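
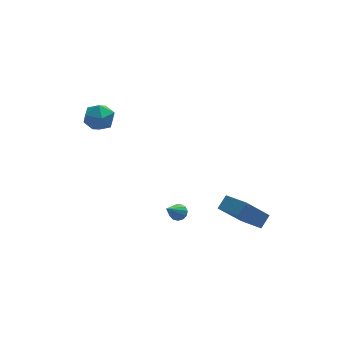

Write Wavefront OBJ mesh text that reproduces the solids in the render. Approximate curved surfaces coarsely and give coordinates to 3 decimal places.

v 2.008 -4.137 -2.152
v 2.527 -3.688 -1.585
v 1.265 -2.874 -2.473
v 1.784 -2.425 -1.906
v 3.296 -3.755 -3.634
v 3.815 -3.306 -3.067
v 2.553 -2.492 -3.955
v 3.072 -2.043 -3.388
v -3.401 2.835 1.869
v -3.107 2.397 1.096
v -4.593 1.903 1.944
v -4.299 1.465 1.171
v -3.816 1.382 1.968
v -3.08 1.958 1.922
v -4.62 2.342 1.118
v -3.884 2.918 1.072
v -3.86 2.093 0.632
v -3.363 1.499 1.157
v -4.337 2.801 1.883
v -3.84 2.207 2.408
v -0.675 -2.59 -2.716
v -0.476 -2.308 -2.354
v -1.445 -3.45 -1.624
v -0.718 -2.184 -2.427
v -0.946 -2.189 -2.592
v -1.089 -2.321 -2.796
v -1.099 -2.538 -2.975
v -0.976 -2.772 -3.072
v -0.756 -2.948 -3.056
v -0.511 -3.01 -2.932
v -0.318 -2.939 -2.74
v -0.238 -2.757 -2.54
v -0.297 -2.522 -2.396
f 2 4 1
f 5 2 1
f 1 4 3
f 3 5 1
f 2 8 4
f 6 2 5
f 6 8 2
f 4 8 3
f 7 5 3
f 3 8 7
f 7 6 5
f 8 6 7
f 9 20 14
f 9 14 10
f 9 10 16
f 9 16 19
f 9 19 20
f 10 14 18
f 14 20 13
f 20 19 11
f 19 16 15
f 16 10 17
f 12 18 13
f 12 13 11
f 12 11 15
f 12 15 17
f 12 17 18
f 13 18 14
f 11 13 20
f 15 11 19
f 17 15 16
f 18 17 10
f 22 21 24
f 22 24 23
f 24 21 25
f 24 25 23
f 25 21 26
f 25 26 23
f 26 21 27
f 26 27 23
f 27 21 28
f 27 28 23
f 28 21 29
f 28 29 23
f 29 21 30
f 29 30 23
f 30 21 31
f 30 31 23
f 31 21 32
f 31 32 23
f 32 21 33
f 32 33 23
f 33 21 22
f 33 22 23



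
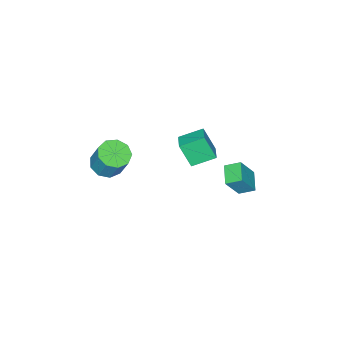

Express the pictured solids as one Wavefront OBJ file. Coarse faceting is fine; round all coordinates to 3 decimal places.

v 3.736 -3.668 3.038
v 4.314 -2.956 2.615
v 4.522 -2.16 4.239
v 3.944 -2.872 4.662
v 3.652 -2.76 2.604
v 3.859 -1.964 4.228
v 3.029 -2.989 2.796
v 3.236 -2.193 4.42
v 2.737 -3.536 3.101
v 2.945 -2.74 4.725
v 2.912 -4.144 3.377
v 3.12 -3.349 5.001
v 3.474 -4.53 3.494
v 3.681 -3.734 5.118
v 4.157 -4.512 3.398
v 4.365 -3.717 5.022
v 4.644 -4.099 3.134
v 4.852 -3.304 4.757
v 4.706 -3.485 2.824
v 4.914 -2.689 4.448
v -0.612 -1.009 1.826
v -0.456 -1.784 3.387
v -1.661 0.004 2.433
v -1.505 -0.77 3.995
v 0.265 -0.27 2.105
v 0.421 -1.044 3.667
v -0.784 0.744 2.713
v -0.628 -0.031 4.274
v -3.313 0.576 -3.054
v -4.326 -0.267 -2.612
v -3.814 1.423 -2.585
v -4.827 0.58 -2.144
v -2.353 0.26 -1.456
v -3.366 -0.583 -1.015
v -2.854 1.107 -0.988
v -3.867 0.264 -0.546
f 2 1 5
f 2 5 3
f 3 5 6
f 3 6 4
f 5 1 7
f 5 7 6
f 6 7 8
f 6 8 4
f 7 1 9
f 7 9 8
f 8 9 10
f 8 10 4
f 9 1 11
f 9 11 10
f 10 11 12
f 10 12 4
f 11 1 13
f 11 13 12
f 12 13 14
f 12 14 4
f 13 1 15
f 13 15 14
f 14 15 16
f 14 16 4
f 15 1 17
f 15 17 16
f 16 17 18
f 16 18 4
f 17 1 19
f 17 19 18
f 18 19 20
f 18 20 4
f 19 1 2
f 19 2 20
f 20 2 3
f 20 3 4
f 22 24 21
f 25 22 21
f 21 24 23
f 23 25 21
f 22 28 24
f 26 22 25
f 26 28 22
f 24 28 23
f 27 25 23
f 23 28 27
f 27 26 25
f 28 26 27
f 30 32 29
f 33 30 29
f 29 32 31
f 31 33 29
f 30 36 32
f 34 30 33
f 34 36 30
f 32 36 31
f 35 33 31
f 31 36 35
f 35 34 33
f 36 34 35



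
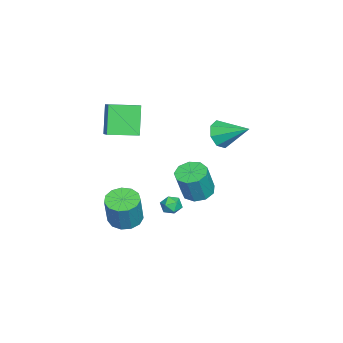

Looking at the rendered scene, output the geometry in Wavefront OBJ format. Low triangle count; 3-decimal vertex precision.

v 0.31 -2.913 -4.1
v 1.088 -3.466 -4.365
v 1.747 -3.459 -2.445
v 0.97 -2.907 -2.18
v 1.247 -2.934 -4.421
v 1.906 -2.928 -2.501
v 1.108 -2.396 -4.376
v 1.767 -2.389 -2.456
v 0.716 -2.022 -4.242
v 1.376 -2.015 -2.322
v 0.196 -1.931 -4.064
v 0.855 -1.924 -2.144
v -0.289 -2.152 -3.897
v 0.371 -2.145 -1.977
v -0.583 -2.614 -3.794
v 0.077 -2.608 -1.874
v -0.593 -3.172 -3.789
v 0.066 -3.165 -1.869
v -0.317 -3.648 -3.882
v 0.342 -3.641 -1.962
v 0.159 -3.89 -4.045
v 0.818 -3.883 -2.125
v 0.682 -3.822 -4.225
v 1.341 -3.816 -2.305
v -0.28 -4.203 2.065
v -1.277 -4.343 3.782
v -0.835 -2.554 1.877
v -1.832 -2.694 3.594
v 0.992 -3.686 2.846
v -0.005 -3.826 4.563
v 0.437 -2.037 2.658
v -0.56 -2.177 4.375
v -3.166 0.428 -3.717
v -2.527 -0.215 -4.034
v -1.895 -0.51 -2.159
v -2.534 0.132 -1.843
v -2.259 0.385 -4.03
v -1.627 0.089 -2.155
v -2.416 1.004 -3.879
v -1.784 0.709 -2.005
v -2.923 1.354 -3.653
v -2.292 1.059 -1.778
v -3.544 1.271 -3.457
v -2.913 0.975 -1.582
v -3.988 0.792 -3.383
v -3.357 0.497 -1.508
v -4.047 0.144 -3.465
v -3.416 -0.152 -1.59
v -3.694 -0.372 -3.665
v -3.062 -0.668 -1.791
v -3.093 -0.514 -3.89
v -2.462 -0.809 -2.015
v 2.851 0.596 -0.312
v 3.485 0.63 -0.223
v 2.995 -0.09 -1.077
v 3.629 -0.056 -0.988
v 3.257 -0.33 -0.543
v 3.168 0.094 -0.07
v 3.312 0.446 -1.23
v 3.223 0.87 -0.757
v 3.77 0.538 -0.79
v 3.736 0.058 -0.366
v 2.744 0.482 -0.934
v 2.71 0.002 -0.51
v 0.724 2.38 3.504
v 1.127 2.694 2.727
v 1.216 3.96 4.396
v 0.442 2.882 2.772
v -0.078 2.776 3.246
v -0.129 2.438 3.871
v 0.32 2.067 4.281
v 1.005 1.879 4.235
v 1.525 1.985 3.761
v 1.576 2.322 3.136
f 2 1 5
f 2 5 3
f 3 5 6
f 3 6 4
f 5 1 7
f 5 7 6
f 6 7 8
f 6 8 4
f 7 1 9
f 7 9 8
f 8 9 10
f 8 10 4
f 9 1 11
f 9 11 10
f 10 11 12
f 10 12 4
f 11 1 13
f 11 13 12
f 12 13 14
f 12 14 4
f 13 1 15
f 13 15 14
f 14 15 16
f 14 16 4
f 15 1 17
f 15 17 16
f 16 17 18
f 16 18 4
f 17 1 19
f 17 19 18
f 18 19 20
f 18 20 4
f 19 1 21
f 19 21 20
f 20 21 22
f 20 22 4
f 21 1 23
f 21 23 22
f 22 23 24
f 22 24 4
f 23 1 2
f 23 2 24
f 24 2 3
f 24 3 4
f 26 28 25
f 29 26 25
f 25 28 27
f 27 29 25
f 26 32 28
f 30 26 29
f 30 32 26
f 28 32 27
f 31 29 27
f 27 32 31
f 31 30 29
f 32 30 31
f 34 33 37
f 34 37 35
f 35 37 38
f 35 38 36
f 37 33 39
f 37 39 38
f 38 39 40
f 38 40 36
f 39 33 41
f 39 41 40
f 40 41 42
f 40 42 36
f 41 33 43
f 41 43 42
f 42 43 44
f 42 44 36
f 43 33 45
f 43 45 44
f 44 45 46
f 44 46 36
f 45 33 47
f 45 47 46
f 46 47 48
f 46 48 36
f 47 33 49
f 47 49 48
f 48 49 50
f 48 50 36
f 49 33 51
f 49 51 50
f 50 51 52
f 50 52 36
f 51 33 34
f 51 34 52
f 52 34 35
f 52 35 36
f 53 64 58
f 53 58 54
f 53 54 60
f 53 60 63
f 53 63 64
f 54 58 62
f 58 64 57
f 64 63 55
f 63 60 59
f 60 54 61
f 56 62 57
f 56 57 55
f 56 55 59
f 56 59 61
f 56 61 62
f 57 62 58
f 55 57 64
f 59 55 63
f 61 59 60
f 62 61 54
f 66 65 68
f 66 68 67
f 68 65 69
f 68 69 67
f 69 65 70
f 69 70 67
f 70 65 71
f 70 71 67
f 71 65 72
f 71 72 67
f 72 65 73
f 72 73 67
f 73 65 74
f 73 74 67
f 74 65 66
f 74 66 67



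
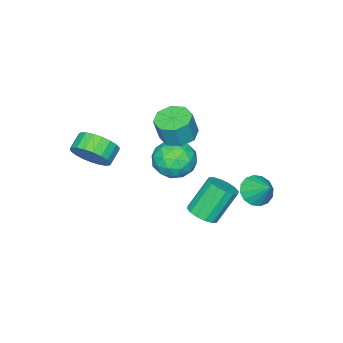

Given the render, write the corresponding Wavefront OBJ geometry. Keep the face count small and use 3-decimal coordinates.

v -1.881 -1.324 -1.455
v -1.409 -1.782 -0.416
v -3.711 -1.458 -0.684
v -3.239 -1.916 0.355
v -3.038 -0.74 0.055
v -1.907 -0.658 -0.422
v -3.213 -2.582 -0.678
v -2.082 -2.5 -1.155
v -2.232 -2.56 0.065
v -2.125 -1.421 0.518
v -2.995 -1.819 -1.618
v -2.888 -0.68 -1.165
v -1.484 -1.542 -1.003
v -3.636 -1.698 -0.097
v -3.518 -1.007 -0.274
v -3.24 -1.277 0.338
v -1.777 -0.88 -1.007
v -1.5 -1.15 -0.396
v -2.457 -0.537 -0.119
v -3.62 -2.09 -0.704
v -3.343 -2.36 -0.093
v -1.88 -1.963 -1.438
v -1.602 -2.233 -0.826
v -2.663 -2.703 -0.981
v -1.691 -2.268 -0.11
v -2.767 -2.346 0.344
v -2.751 -2.738 -0.264
v -2.086 -2.69 -0.544
v -1.628 -1.599 0.156
v -2.703 -1.677 0.61
v -2.585 -0.986 0.433
v -1.92 -0.937 0.153
v -2.112 -2.056 0.439
v -2.417 -1.563 -1.71
v -3.492 -1.641 -1.256
v -3.2 -2.303 -1.253
v -2.535 -2.254 -1.533
v -2.353 -0.894 -1.444
v -3.429 -0.972 -0.99
v -3.034 -0.55 -0.556
v -2.369 -0.502 -0.836
v -3.008 -1.184 -1.539
v -0.145 2.063 -1.327
v 0.529 1.861 -0.85
v -0.541 2.295 0.844
v -1.215 2.497 0.367
v 0.572 2.291 -0.933
v -0.497 2.725 0.762
v 0.424 2.66 -1.121
v -0.646 3.094 0.573
v 0.123 2.869 -1.364
v -0.947 3.303 0.33
v -0.25 2.862 -1.598
v -1.32 3.296 0.096
v -0.595 2.641 -1.759
v -1.665 3.075 -0.065
v -0.819 2.265 -1.804
v -1.889 2.699 -0.11
v -0.863 1.835 -1.722
v -1.932 2.269 -0.027
v -0.714 1.466 -1.533
v -1.784 1.9 0.161
v -0.413 1.257 -1.29
v -1.483 1.691 0.404
v -0.04 1.264 -1.056
v -1.11 1.698 0.638
v 0.305 1.485 -0.895
v -0.765 1.919 0.799
v -1.424 -0.402 2.635
v -0.494 -0.406 2.361
v -0.085 -0.461 3.751
v -1.016 -0.458 4.025
v -0.756 0.28 2.466
v -0.348 0.225 3.856
v -1.41 0.567 2.669
v -1.002 0.512 4.059
v -2.072 0.286 2.853
v -1.664 0.23 4.243
v -2.355 -0.399 2.909
v -1.946 -0.454 4.299
v -2.092 -1.085 2.804
v -1.684 -1.14 4.194
v -1.438 -1.372 2.601
v -1.03 -1.427 3.991
v -0.776 -1.09 2.417
v -0.368 -1.146 3.807
v -3.426 2.872 -1.234
v -2.52 2.776 -1.419
v -3.114 3.928 -0.246
v -2.675 3.111 -1.728
v -3.032 3.382 -1.904
v -3.494 3.516 -1.901
v -3.939 3.478 -1.72
v -4.245 3.277 -1.408
v -4.333 2.967 -1.049
v -4.177 2.632 -0.741
v -3.821 2.362 -0.564
v -3.358 2.227 -0.567
v -2.914 2.266 -0.749
v -2.607 2.467 -1.061
v 3.142 -2.08 2.913
v 3.659 -2.768 3.549
v 2.816 -2.928 4.062
v 2.298 -2.24 3.427
v 3.716 -2.383 3.764
v 2.873 -2.543 4.277
v 3.675 -1.945 3.831
v 2.831 -2.105 4.344
v 3.541 -1.53 3.74
v 2.697 -1.69 4.253
v 3.338 -1.211 3.506
v 2.494 -1.371 4.019
v 3.101 -1.042 3.17
v 2.257 -1.202 3.683
v 2.871 -1.052 2.789
v 2.028 -1.212 3.302
v 2.688 -1.24 2.43
v 1.845 -1.4 2.943
v 2.583 -1.574 2.154
v 1.74 -1.734 2.667
v 2.575 -1.994 2.01
v 1.732 -2.155 2.523
v 2.665 -2.43 2.022
v 1.822 -2.59 2.535
v 2.838 -2.805 2.188
v 1.994 -2.965 2.701
v 3.062 -3.055 2.479
v 2.219 -3.215 2.993
v 3.301 -3.136 2.846
v 2.458 -3.296 3.359
v 3.512 -3.034 3.224
v 2.669 -3.194 3.738
f 1 38 17
f 38 12 41
f 17 41 6
f 38 41 17
f 1 17 13
f 17 6 18
f 13 18 2
f 17 18 13
f 1 13 22
f 13 2 23
f 22 23 8
f 13 23 22
f 1 22 34
f 22 8 37
f 34 37 11
f 22 37 34
f 1 34 38
f 34 11 42
f 38 42 12
f 34 42 38
f 2 18 29
f 18 6 32
f 29 32 10
f 18 32 29
f 6 41 19
f 41 12 40
f 19 40 5
f 41 40 19
f 12 42 39
f 42 11 35
f 39 35 3
f 42 35 39
f 11 37 36
f 37 8 24
f 36 24 7
f 37 24 36
f 8 23 28
f 23 2 25
f 28 25 9
f 23 25 28
f 4 30 16
f 30 10 31
f 16 31 5
f 30 31 16
f 4 16 14
f 16 5 15
f 14 15 3
f 16 15 14
f 4 14 21
f 14 3 20
f 21 20 7
f 14 20 21
f 4 21 26
f 21 7 27
f 26 27 9
f 21 27 26
f 4 26 30
f 26 9 33
f 30 33 10
f 26 33 30
f 5 31 19
f 31 10 32
f 19 32 6
f 31 32 19
f 3 15 39
f 15 5 40
f 39 40 12
f 15 40 39
f 7 20 36
f 20 3 35
f 36 35 11
f 20 35 36
f 9 27 28
f 27 7 24
f 28 24 8
f 27 24 28
f 10 33 29
f 33 9 25
f 29 25 2
f 33 25 29
f 44 43 47
f 44 47 45
f 45 47 48
f 45 48 46
f 47 43 49
f 47 49 48
f 48 49 50
f 48 50 46
f 49 43 51
f 49 51 50
f 50 51 52
f 50 52 46
f 51 43 53
f 51 53 52
f 52 53 54
f 52 54 46
f 53 43 55
f 53 55 54
f 54 55 56
f 54 56 46
f 55 43 57
f 55 57 56
f 56 57 58
f 56 58 46
f 57 43 59
f 57 59 58
f 58 59 60
f 58 60 46
f 59 43 61
f 59 61 60
f 60 61 62
f 60 62 46
f 61 43 63
f 61 63 62
f 62 63 64
f 62 64 46
f 63 43 65
f 63 65 64
f 64 65 66
f 64 66 46
f 65 43 67
f 65 67 66
f 66 67 68
f 66 68 46
f 67 43 44
f 67 44 68
f 68 44 45
f 68 45 46
f 70 69 73
f 70 73 71
f 71 73 74
f 71 74 72
f 73 69 75
f 73 75 74
f 74 75 76
f 74 76 72
f 75 69 77
f 75 77 76
f 76 77 78
f 76 78 72
f 77 69 79
f 77 79 78
f 78 79 80
f 78 80 72
f 79 69 81
f 79 81 80
f 80 81 82
f 80 82 72
f 81 69 83
f 81 83 82
f 82 83 84
f 82 84 72
f 83 69 85
f 83 85 84
f 84 85 86
f 84 86 72
f 85 69 70
f 85 70 86
f 86 70 71
f 86 71 72
f 88 87 90
f 88 90 89
f 90 87 91
f 90 91 89
f 91 87 92
f 91 92 89
f 92 87 93
f 92 93 89
f 93 87 94
f 93 94 89
f 94 87 95
f 94 95 89
f 95 87 96
f 95 96 89
f 96 87 97
f 96 97 89
f 97 87 98
f 97 98 89
f 98 87 99
f 98 99 89
f 99 87 100
f 99 100 89
f 100 87 88
f 100 88 89
f 102 101 105
f 102 105 103
f 103 105 106
f 103 106 104
f 105 101 107
f 105 107 106
f 106 107 108
f 106 108 104
f 107 101 109
f 107 109 108
f 108 109 110
f 108 110 104
f 109 101 111
f 109 111 110
f 110 111 112
f 110 112 104
f 111 101 113
f 111 113 112
f 112 113 114
f 112 114 104
f 113 101 115
f 113 115 114
f 114 115 116
f 114 116 104
f 115 101 117
f 115 117 116
f 116 117 118
f 116 118 104
f 117 101 119
f 117 119 118
f 118 119 120
f 118 120 104
f 119 101 121
f 119 121 120
f 120 121 122
f 120 122 104
f 121 101 123
f 121 123 122
f 122 123 124
f 122 124 104
f 123 101 125
f 123 125 124
f 124 125 126
f 124 126 104
f 125 101 127
f 125 127 126
f 126 127 128
f 126 128 104
f 127 101 129
f 127 129 128
f 128 129 130
f 128 130 104
f 129 101 131
f 129 131 130
f 130 131 132
f 130 132 104
f 131 101 102
f 131 102 132
f 132 102 103
f 132 103 104



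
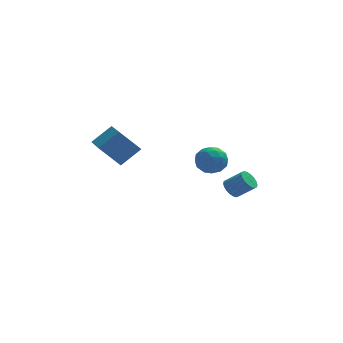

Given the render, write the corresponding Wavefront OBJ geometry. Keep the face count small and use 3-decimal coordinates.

v 1.515 -3.121 2.205
v 2.011 -3.711 2.657
v 0.509 -3.169 3.243
v 1.005 -3.759 3.695
v 1.28 -2.913 3.616
v 1.901 -2.883 2.975
v 0.619 -3.997 2.925
v 1.24 -3.967 2.284
v 1.456 -4.253 3.102
v 1.865 -3.583 3.53
v 0.655 -3.297 2.37
v 1.064 -2.627 2.798
v 1.851 -3.412 2.34
v 0.669 -3.468 3.56
v 0.83 -2.971 3.514
v 1.121 -3.318 3.78
v 1.787 -2.925 2.527
v 2.078 -3.272 2.793
v 1.649 -2.803 3.356
v 0.442 -3.608 3.107
v 0.733 -3.955 3.373
v 1.399 -3.562 2.12
v 1.69 -3.909 2.386
v 0.871 -4.077 2.544
v 1.817 -4.077 2.868
v 1.225 -4.106 3.478
v 0.998 -4.245 3.025
v 1.364 -4.228 2.648
v 2.057 -3.683 3.119
v 1.465 -3.712 3.729
v 1.627 -3.214 3.683
v 1.993 -3.196 3.306
v 1.731 -4.002 3.38
v 1.055 -3.168 2.171
v 0.463 -3.197 2.781
v 0.527 -3.684 2.594
v 0.893 -3.666 2.217
v 1.295 -2.774 2.422
v 0.703 -2.803 3.032
v 1.156 -2.652 3.252
v 1.522 -2.635 2.875
v 0.789 -2.878 2.52
v 2.619 0.748 -1.209
v 2.86 0.332 -1.631
v 3.782 0.057 -0.834
v 3.541 0.472 -0.411
v 2.992 0.575 -1.699
v 3.914 0.3 -0.902
v 3.049 0.852 -1.671
v 3.972 0.577 -0.873
v 3.022 1.109 -1.55
v 3.944 0.834 -0.753
v 2.914 1.294 -1.362
v 3.837 1.019 -0.565
v 2.748 1.371 -1.144
v 3.671 1.096 -0.346
v 2.557 1.324 -0.938
v 3.479 1.049 -0.141
v 2.378 1.163 -0.786
v 3.3 0.888 0.011
v 2.246 0.92 -0.718
v 3.168 0.645 0.079
v 2.188 0.643 -0.747
v 3.111 0.368 0.051
v 2.216 0.386 -0.867
v 3.138 0.111 -0.07
v 2.323 0.201 -1.055
v 3.246 -0.074 -0.258
v 2.489 0.124 -1.274
v 3.412 -0.151 -0.476
v 2.681 0.171 -1.479
v 3.603 -0.104 -0.682
v -4.269 0.963 1.857
v -3.193 1.378 2.816
v -4.625 3.044 1.355
v -3.549 3.459 2.315
v -3.131 0.861 0.625
v -2.055 1.276 1.585
v -3.487 2.942 0.124
v -2.411 3.357 1.083
f 1 38 17
f 38 12 41
f 17 41 6
f 38 41 17
f 1 17 13
f 17 6 18
f 13 18 2
f 17 18 13
f 1 13 22
f 13 2 23
f 22 23 8
f 13 23 22
f 1 22 34
f 22 8 37
f 34 37 11
f 22 37 34
f 1 34 38
f 34 11 42
f 38 42 12
f 34 42 38
f 2 18 29
f 18 6 32
f 29 32 10
f 18 32 29
f 6 41 19
f 41 12 40
f 19 40 5
f 41 40 19
f 12 42 39
f 42 11 35
f 39 35 3
f 42 35 39
f 11 37 36
f 37 8 24
f 36 24 7
f 37 24 36
f 8 23 28
f 23 2 25
f 28 25 9
f 23 25 28
f 4 30 16
f 30 10 31
f 16 31 5
f 30 31 16
f 4 16 14
f 16 5 15
f 14 15 3
f 16 15 14
f 4 14 21
f 14 3 20
f 21 20 7
f 14 20 21
f 4 21 26
f 21 7 27
f 26 27 9
f 21 27 26
f 4 26 30
f 26 9 33
f 30 33 10
f 26 33 30
f 5 31 19
f 31 10 32
f 19 32 6
f 31 32 19
f 3 15 39
f 15 5 40
f 39 40 12
f 15 40 39
f 7 20 36
f 20 3 35
f 36 35 11
f 20 35 36
f 9 27 28
f 27 7 24
f 28 24 8
f 27 24 28
f 10 33 29
f 33 9 25
f 29 25 2
f 33 25 29
f 44 43 47
f 44 47 45
f 45 47 48
f 45 48 46
f 47 43 49
f 47 49 48
f 48 49 50
f 48 50 46
f 49 43 51
f 49 51 50
f 50 51 52
f 50 52 46
f 51 43 53
f 51 53 52
f 52 53 54
f 52 54 46
f 53 43 55
f 53 55 54
f 54 55 56
f 54 56 46
f 55 43 57
f 55 57 56
f 56 57 58
f 56 58 46
f 57 43 59
f 57 59 58
f 58 59 60
f 58 60 46
f 59 43 61
f 59 61 60
f 60 61 62
f 60 62 46
f 61 43 63
f 61 63 62
f 62 63 64
f 62 64 46
f 63 43 65
f 63 65 64
f 64 65 66
f 64 66 46
f 65 43 67
f 65 67 66
f 66 67 68
f 66 68 46
f 67 43 69
f 67 69 68
f 68 69 70
f 68 70 46
f 69 43 71
f 69 71 70
f 70 71 72
f 70 72 46
f 71 43 44
f 71 44 72
f 72 44 45
f 72 45 46
f 74 76 73
f 77 74 73
f 73 76 75
f 75 77 73
f 74 80 76
f 78 74 77
f 78 80 74
f 76 80 75
f 79 77 75
f 75 80 79
f 79 78 77
f 80 78 79



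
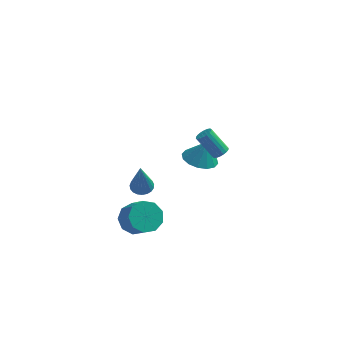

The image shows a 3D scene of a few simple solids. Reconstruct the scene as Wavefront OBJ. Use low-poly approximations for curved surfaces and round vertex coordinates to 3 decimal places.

v -2.207 -2.177 2.406
v -1.87 -2.688 2.257
v -2.193 -2.763 4.434
v -1.682 -2.512 2.306
v -1.586 -2.278 2.373
v -1.596 -2.027 2.446
v -1.712 -1.801 2.512
v -1.914 -1.641 2.559
v -2.166 -1.573 2.581
v -2.425 -1.61 2.572
v -2.647 -1.745 2.534
v -2.792 -1.955 2.475
v -2.836 -2.203 2.403
v -2.771 -2.447 2.332
v -2.609 -2.644 2.274
v -2.377 -2.76 2.239
v -2.115 -2.776 2.233
v 0.241 3.775 -0.575
v 1.094 3.198 -0.72
v 0.599 3.965 0.775
v 1.246 3.702 -0.832
v 1.129 4.226 -0.874
v 0.774 4.629 -0.837
v 0.276 4.803 -0.729
v -0.231 4.702 -0.58
v -0.612 4.352 -0.43
v -0.764 3.848 -0.319
v -0.647 3.324 -0.276
v -0.292 2.921 -0.313
v 0.205 2.747 -0.421
v 0.713 2.848 -0.57
v 1.6 0.768 2.832
v 1.987 0.964 3.079
v 1.048 1.289 4.295
v 0.66 1.092 4.048
v 1.905 1.139 2.969
v 0.966 1.464 4.185
v 1.762 1.241 2.832
v 0.823 1.565 4.047
v 1.587 1.248 2.695
v 0.648 1.573 3.91
v 1.415 1.161 2.585
v 0.476 1.485 3.8
v 1.279 0.996 2.524
v 0.34 1.32 3.739
v 1.206 0.785 2.524
v 0.267 1.11 3.739
v 1.212 0.571 2.585
v 0.273 0.896 3.801
v 1.294 0.396 2.695
v 0.355 0.721 3.911
v 1.437 0.295 2.833
v 0.498 0.619 4.048
v 1.612 0.287 2.97
v 0.673 0.612 4.185
v 1.784 0.375 3.08
v 0.845 0.699 4.295
v 1.92 0.54 3.141
v 0.981 0.864 4.356
v 1.993 0.75 3.141
v 1.054 1.075 4.356
v -2.552 -2.334 -0.269
v -2.025 -2.785 -0.947
v -1.342 -3.697 0.191
v -1.868 -3.246 0.869
v -1.696 -2.255 -0.719
v -1.013 -3.167 0.418
v -1.768 -1.762 -0.281
v -1.085 -2.674 0.856
v -2.206 -1.537 0.163
v -1.523 -2.449 1.301
v -2.806 -1.684 0.405
v -2.123 -2.596 1.543
v -3.287 -2.136 0.332
v -2.604 -3.048 1.469
v -3.424 -2.68 -0.022
v -2.741 -3.592 1.115
v -3.152 -3.062 -0.492
v -2.469 -3.974 0.646
v -2.6 -3.104 -0.857
v -1.917 -4.016 0.281
f 2 1 4
f 2 4 3
f 4 1 5
f 4 5 3
f 5 1 6
f 5 6 3
f 6 1 7
f 6 7 3
f 7 1 8
f 7 8 3
f 8 1 9
f 8 9 3
f 9 1 10
f 9 10 3
f 10 1 11
f 10 11 3
f 11 1 12
f 11 12 3
f 12 1 13
f 12 13 3
f 13 1 14
f 13 14 3
f 14 1 15
f 14 15 3
f 15 1 16
f 15 16 3
f 16 1 17
f 16 17 3
f 17 1 2
f 17 2 3
f 19 18 21
f 19 21 20
f 21 18 22
f 21 22 20
f 22 18 23
f 22 23 20
f 23 18 24
f 23 24 20
f 24 18 25
f 24 25 20
f 25 18 26
f 25 26 20
f 26 18 27
f 26 27 20
f 27 18 28
f 27 28 20
f 28 18 29
f 28 29 20
f 29 18 30
f 29 30 20
f 30 18 31
f 30 31 20
f 31 18 19
f 31 19 20
f 33 32 36
f 33 36 34
f 34 36 37
f 34 37 35
f 36 32 38
f 36 38 37
f 37 38 39
f 37 39 35
f 38 32 40
f 38 40 39
f 39 40 41
f 39 41 35
f 40 32 42
f 40 42 41
f 41 42 43
f 41 43 35
f 42 32 44
f 42 44 43
f 43 44 45
f 43 45 35
f 44 32 46
f 44 46 45
f 45 46 47
f 45 47 35
f 46 32 48
f 46 48 47
f 47 48 49
f 47 49 35
f 48 32 50
f 48 50 49
f 49 50 51
f 49 51 35
f 50 32 52
f 50 52 51
f 51 52 53
f 51 53 35
f 52 32 54
f 52 54 53
f 53 54 55
f 53 55 35
f 54 32 56
f 54 56 55
f 55 56 57
f 55 57 35
f 56 32 58
f 56 58 57
f 57 58 59
f 57 59 35
f 58 32 60
f 58 60 59
f 59 60 61
f 59 61 35
f 60 32 33
f 60 33 61
f 61 33 34
f 61 34 35
f 63 62 66
f 63 66 64
f 64 66 67
f 64 67 65
f 66 62 68
f 66 68 67
f 67 68 69
f 67 69 65
f 68 62 70
f 68 70 69
f 69 70 71
f 69 71 65
f 70 62 72
f 70 72 71
f 71 72 73
f 71 73 65
f 72 62 74
f 72 74 73
f 73 74 75
f 73 75 65
f 74 62 76
f 74 76 75
f 75 76 77
f 75 77 65
f 76 62 78
f 76 78 77
f 77 78 79
f 77 79 65
f 78 62 80
f 78 80 79
f 79 80 81
f 79 81 65
f 80 62 63
f 80 63 81
f 81 63 64
f 81 64 65



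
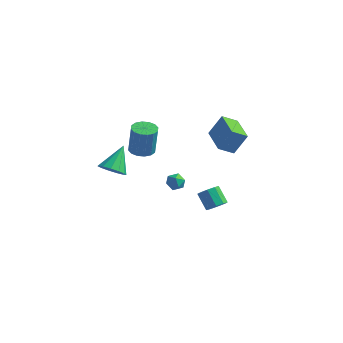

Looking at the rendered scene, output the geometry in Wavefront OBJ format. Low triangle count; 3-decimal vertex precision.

v -2.639 0.117 -0.516
v -1.965 0.661 -0.596
v -1.808 0.768 1.435
v -2.481 0.223 1.516
v -2.329 0.927 -0.582
v -2.171 1.033 1.449
v -2.775 0.975 -0.55
v -2.618 1.082 1.481
v -3.185 0.794 -0.509
v -3.028 0.9 1.522
v -3.449 0.431 -0.469
v -3.291 0.537 1.562
v -3.495 -0.016 -0.442
v -3.338 0.09 1.589
v -3.312 -0.428 -0.435
v -3.155 -0.321 1.596
v -2.949 -0.693 -0.449
v -2.791 -0.587 1.582
v -2.502 -0.742 -0.481
v -2.345 -0.635 1.55
v -2.092 -0.56 -0.522
v -1.935 -0.454 1.509
v -1.829 -0.197 -0.562
v -1.671 -0.091 1.469
v -1.782 0.25 -0.589
v -1.625 0.356 1.442
v 2.381 3.03 -1.102
v 1.605 2.325 -0.457
v 0.932 4.605 -1.122
v 0.157 3.9 -0.477
v 3.023 3.64 0.337
v 2.248 2.935 0.982
v 1.575 5.215 0.317
v 0.799 4.51 0.962
v 2.599 0.185 -4.162
v 3.159 0.521 -3.814
v 2.3 1.012 -2.91
v 1.741 0.675 -3.258
v 2.964 0.829 -4.166
v 2.105 1.319 -3.261
v 2.598 0.835 -4.516
v 1.74 1.325 -3.612
v 2.233 0.536 -4.701
v 1.375 1.027 -3.796
v 2.04 0.074 -4.633
v 1.181 0.564 -3.729
v 2.108 -0.337 -4.346
v 1.249 0.153 -3.441
v 2.406 -0.504 -3.972
v 1.547 -0.013 -3.068
v 2.795 -0.348 -3.687
v 1.936 0.142 -2.783
v 3.092 0.057 -3.625
v 2.233 0.547 -2.721
v -2.16 -4.621 0.924
v -1.31 -4.364 0.616
v -2.12 -3.179 2.236
v -1.662 -4.092 0.328
v -2.171 -3.988 0.229
v -2.678 -4.085 0.351
v -3.02 -4.352 0.655
v -3.089 -4.704 1.044
v -2.863 -5.03 1.395
v -2.414 -5.226 1.597
v -1.885 -5.23 1.585
v -1.443 -5.041 1.363
v -1.229 -4.718 1.002
v 0.593 -2.594 -0.052
v 1.078 -2.14 0.055
v 1.082 -2.9 -0.975
v 1.567 -2.446 -0.868
v 1.518 -2.986 -0.47
v 1.216 -2.797 0.101
v 0.944 -2.243 -1.021
v 0.642 -2.054 -0.45
v 1.295 -1.923 -0.543
v 1.65 -2.383 -0.203
v 0.51 -2.657 -0.717
v 0.865 -3.117 -0.377
f 2 1 5
f 2 5 3
f 3 5 6
f 3 6 4
f 5 1 7
f 5 7 6
f 6 7 8
f 6 8 4
f 7 1 9
f 7 9 8
f 8 9 10
f 8 10 4
f 9 1 11
f 9 11 10
f 10 11 12
f 10 12 4
f 11 1 13
f 11 13 12
f 12 13 14
f 12 14 4
f 13 1 15
f 13 15 14
f 14 15 16
f 14 16 4
f 15 1 17
f 15 17 16
f 16 17 18
f 16 18 4
f 17 1 19
f 17 19 18
f 18 19 20
f 18 20 4
f 19 1 21
f 19 21 20
f 20 21 22
f 20 22 4
f 21 1 23
f 21 23 22
f 22 23 24
f 22 24 4
f 23 1 25
f 23 25 24
f 24 25 26
f 24 26 4
f 25 1 2
f 25 2 26
f 26 2 3
f 26 3 4
f 28 30 27
f 31 28 27
f 27 30 29
f 29 31 27
f 28 34 30
f 32 28 31
f 32 34 28
f 30 34 29
f 33 31 29
f 29 34 33
f 33 32 31
f 34 32 33
f 36 35 39
f 36 39 37
f 37 39 40
f 37 40 38
f 39 35 41
f 39 41 40
f 40 41 42
f 40 42 38
f 41 35 43
f 41 43 42
f 42 43 44
f 42 44 38
f 43 35 45
f 43 45 44
f 44 45 46
f 44 46 38
f 45 35 47
f 45 47 46
f 46 47 48
f 46 48 38
f 47 35 49
f 47 49 48
f 48 49 50
f 48 50 38
f 49 35 51
f 49 51 50
f 50 51 52
f 50 52 38
f 51 35 53
f 51 53 52
f 52 53 54
f 52 54 38
f 53 35 36
f 53 36 54
f 54 36 37
f 54 37 38
f 56 55 58
f 56 58 57
f 58 55 59
f 58 59 57
f 59 55 60
f 59 60 57
f 60 55 61
f 60 61 57
f 61 55 62
f 61 62 57
f 62 55 63
f 62 63 57
f 63 55 64
f 63 64 57
f 64 55 65
f 64 65 57
f 65 55 66
f 65 66 57
f 66 55 67
f 66 67 57
f 67 55 56
f 67 56 57
f 68 79 73
f 68 73 69
f 68 69 75
f 68 75 78
f 68 78 79
f 69 73 77
f 73 79 72
f 79 78 70
f 78 75 74
f 75 69 76
f 71 77 72
f 71 72 70
f 71 70 74
f 71 74 76
f 71 76 77
f 72 77 73
f 70 72 79
f 74 70 78
f 76 74 75
f 77 76 69



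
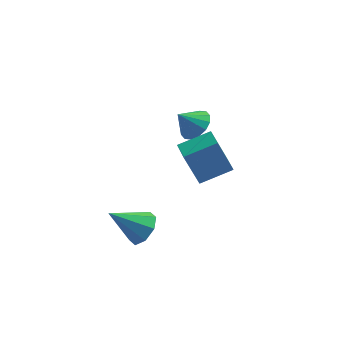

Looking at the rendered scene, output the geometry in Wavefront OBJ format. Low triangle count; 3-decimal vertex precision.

v 3.56 -1.249 2.394
v 2.747 -1.169 4.361
v 3.115 0.025 2.158
v 2.302 0.105 4.125
v 5.178 -0.565 3.035
v 4.365 -0.485 5.002
v 4.733 0.709 2.799
v 3.92 0.789 4.766
v 0.897 -2.839 -0.009
v 1.545 -2.625 0.788
v -0.737 -3.181 1.409
v 1.169 -1.97 0.513
v 0.634 -1.825 -0.068
v 0.252 -2.273 -0.615
v 0.248 -3.053 -0.807
v 0.624 -3.708 -0.532
v 1.16 -3.854 0.049
v 1.541 -3.406 0.596
v 2.889 3.618 2.671
v 3.619 3.816 3.356
v 1.991 3.342 3.709
v 3.38 4.279 3.273
v 3.01 4.566 3.028
v 2.608 4.598 2.688
v 2.281 4.368 2.343
v 2.117 3.937 2.087
v 2.16 3.42 1.987
v 2.398 2.956 2.07
v 2.768 2.67 2.315
v 3.171 2.638 2.655
v 3.498 2.868 2.999
v 3.662 3.299 3.256
f 2 4 1
f 5 2 1
f 1 4 3
f 3 5 1
f 2 8 4
f 6 2 5
f 6 8 2
f 4 8 3
f 7 5 3
f 3 8 7
f 7 6 5
f 8 6 7
f 10 9 12
f 10 12 11
f 12 9 13
f 12 13 11
f 13 9 14
f 13 14 11
f 14 9 15
f 14 15 11
f 15 9 16
f 15 16 11
f 16 9 17
f 16 17 11
f 17 9 18
f 17 18 11
f 18 9 10
f 18 10 11
f 20 19 22
f 20 22 21
f 22 19 23
f 22 23 21
f 23 19 24
f 23 24 21
f 24 19 25
f 24 25 21
f 25 19 26
f 25 26 21
f 26 19 27
f 26 27 21
f 27 19 28
f 27 28 21
f 28 19 29
f 28 29 21
f 29 19 30
f 29 30 21
f 30 19 31
f 30 31 21
f 31 19 32
f 31 32 21
f 32 19 20
f 32 20 21



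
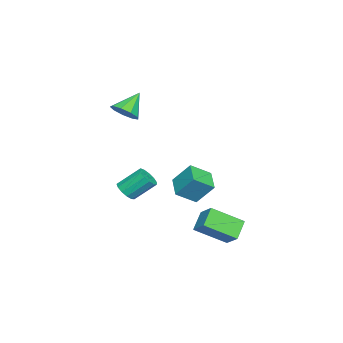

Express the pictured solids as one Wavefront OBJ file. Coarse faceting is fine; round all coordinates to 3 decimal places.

v 3.772 -1.478 -0.298
v 4.47 -1.471 -0.052
v 4.066 -0.295 1.063
v 3.368 -0.302 0.818
v 4.45 -1.188 -0.358
v 4.046 -0.012 0.758
v 4.215 -0.997 -0.644
v 3.811 0.179 0.471
v 3.839 -0.958 -0.821
v 3.435 0.217 0.295
v 3.442 -1.085 -0.831
v 3.038 0.09 0.285
v 3.149 -1.336 -0.672
v 2.746 -0.161 0.443
v 3.055 -1.632 -0.394
v 2.651 -0.457 0.721
v 3.188 -1.879 -0.086
v 2.784 -0.704 1.03
v 3.506 -1.999 0.155
v 3.102 -0.824 1.271
v 3.909 -1.953 0.253
v 3.505 -0.778 1.368
v 4.268 -1.756 0.175
v 3.864 -0.581 1.291
v 2.591 4.016 -4.112
v 3.31 2.28 -2.988
v 1.507 4.135 -3.234
v 2.226 2.399 -2.11
v 3.294 4.801 -3.35
v 4.013 3.065 -2.226
v 2.21 4.92 -2.472
v 2.929 3.184 -1.348
v -2.544 -3.659 3.121
v -1.804 -3.619 3.746
v -3.656 -3.081 4.399
v -1.866 -3.039 3.43
v -2.245 -2.749 2.97
v -2.764 -2.885 2.579
v -3.18 -3.383 2.443
v -3.299 -4.01 2.623
v -3.064 -4.473 3.037
v -2.586 -4.555 3.489
v -2.089 -4.218 3.77
v -5.093 -0.211 -3.675
v -4.303 -1.266 -2.824
v -5.068 0.912 -2.307
v -4.278 -0.144 -1.455
v -3.702 0.404 -4.205
v -2.912 -0.652 -3.353
v -3.677 1.526 -2.836
v -2.887 0.471 -1.985
f 2 1 5
f 2 5 3
f 3 5 6
f 3 6 4
f 5 1 7
f 5 7 6
f 6 7 8
f 6 8 4
f 7 1 9
f 7 9 8
f 8 9 10
f 8 10 4
f 9 1 11
f 9 11 10
f 10 11 12
f 10 12 4
f 11 1 13
f 11 13 12
f 12 13 14
f 12 14 4
f 13 1 15
f 13 15 14
f 14 15 16
f 14 16 4
f 15 1 17
f 15 17 16
f 16 17 18
f 16 18 4
f 17 1 19
f 17 19 18
f 18 19 20
f 18 20 4
f 19 1 21
f 19 21 20
f 20 21 22
f 20 22 4
f 21 1 23
f 21 23 22
f 22 23 24
f 22 24 4
f 23 1 2
f 23 2 24
f 24 2 3
f 24 3 4
f 26 28 25
f 29 26 25
f 25 28 27
f 27 29 25
f 26 32 28
f 30 26 29
f 30 32 26
f 28 32 27
f 31 29 27
f 27 32 31
f 31 30 29
f 32 30 31
f 34 33 36
f 34 36 35
f 36 33 37
f 36 37 35
f 37 33 38
f 37 38 35
f 38 33 39
f 38 39 35
f 39 33 40
f 39 40 35
f 40 33 41
f 40 41 35
f 41 33 42
f 41 42 35
f 42 33 43
f 42 43 35
f 43 33 34
f 43 34 35
f 45 47 44
f 48 45 44
f 44 47 46
f 46 48 44
f 45 51 47
f 49 45 48
f 49 51 45
f 47 51 46
f 50 48 46
f 46 51 50
f 50 49 48
f 51 49 50



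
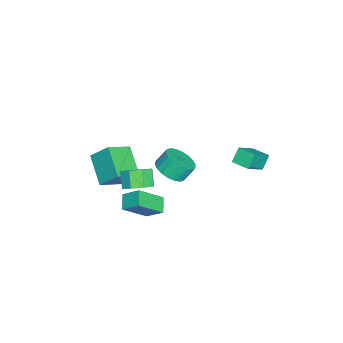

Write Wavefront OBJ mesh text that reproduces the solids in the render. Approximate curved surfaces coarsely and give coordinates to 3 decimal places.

v 1.389 -1.598 -3.011
v 1.58 -0.542 -2.208
v 2.345 -1.389 -3.513
v 2.536 -0.333 -2.711
v 2.384 -2.827 -1.629
v 2.575 -1.771 -0.827
v 3.34 -2.618 -2.132
v 3.531 -1.562 -1.329
v 0.313 -3.979 0.015
v 1.536 -4.978 0.857
v 0.441 -2.843 1.176
v 1.664 -3.842 2.019
v 1.896 -2.998 -1.119
v 3.119 -3.997 -0.276
v 2.024 -1.862 0.043
v 3.247 -2.861 0.885
v 3.86 -1.491 0.742
v 4.405 -1.002 1.394
v 3.625 -1.301 2.27
v 3.08 -1.789 1.618
v 3.881 -0.569 1.076
v 3.101 -0.868 1.951
v 3.346 -0.676 0.562
v 2.566 -0.975 1.437
v 3.111 -1.26 0.154
v 2.331 -1.559 1.029
v 3.315 -1.979 0.09
v 2.535 -2.278 0.966
v 3.839 -2.412 0.409
v 3.059 -2.711 1.284
v 4.374 -2.305 0.923
v 3.594 -2.604 1.798
v 4.609 -1.721 1.331
v 3.829 -2.02 2.206
v 2.918 0.164 1.832
v 3.91 0.289 2.119
v 3.574 0.86 3.034
v 2.582 0.736 2.748
v 3.831 0.662 1.857
v 3.495 1.234 2.772
v 3.571 0.937 1.59
v 3.235 1.508 2.505
v 3.182 1.058 1.371
v 2.846 1.63 2.286
v 2.74 1.003 1.244
v 2.404 1.574 2.159
v 2.334 0.781 1.233
v 1.998 1.353 2.148
v 2.043 0.438 1.341
v 1.707 1.009 2.256
v 1.926 0.04 1.546
v 1.59 0.611 2.461
v 2.005 -0.334 1.808
v 1.669 0.238 2.723
v 2.265 -0.608 2.075
v 1.929 -0.037 2.99
v 2.654 -0.73 2.294
v 2.318 -0.158 3.209
v 3.096 -0.674 2.421
v 2.76 -0.103 3.336
v 3.502 -0.453 2.432
v 3.166 0.119 3.347
v 3.793 -0.109 2.324
v 3.457 0.462 3.239
v -3.501 3.859 -1.231
v -2.158 3.221 -0.031
v -3.004 4.951 -1.206
v -1.662 4.314 -0.006
v -2.858 3.586 -2.094
v -1.516 2.949 -0.894
v -2.362 4.679 -2.069
v -1.019 4.041 -0.869
f 2 4 1
f 5 2 1
f 1 4 3
f 3 5 1
f 2 8 4
f 6 2 5
f 6 8 2
f 4 8 3
f 7 5 3
f 3 8 7
f 7 6 5
f 8 6 7
f 10 12 9
f 13 10 9
f 9 12 11
f 11 13 9
f 10 16 12
f 14 10 13
f 14 16 10
f 12 16 11
f 15 13 11
f 11 16 15
f 15 14 13
f 16 14 15
f 18 17 21
f 18 21 19
f 19 21 22
f 19 22 20
f 21 17 23
f 21 23 22
f 22 23 24
f 22 24 20
f 23 17 25
f 23 25 24
f 24 25 26
f 24 26 20
f 25 17 27
f 25 27 26
f 26 27 28
f 26 28 20
f 27 17 29
f 27 29 28
f 28 29 30
f 28 30 20
f 29 17 31
f 29 31 30
f 30 31 32
f 30 32 20
f 31 17 33
f 31 33 32
f 32 33 34
f 32 34 20
f 33 17 18
f 33 18 34
f 34 18 19
f 34 19 20
f 36 35 39
f 36 39 37
f 37 39 40
f 37 40 38
f 39 35 41
f 39 41 40
f 40 41 42
f 40 42 38
f 41 35 43
f 41 43 42
f 42 43 44
f 42 44 38
f 43 35 45
f 43 45 44
f 44 45 46
f 44 46 38
f 45 35 47
f 45 47 46
f 46 47 48
f 46 48 38
f 47 35 49
f 47 49 48
f 48 49 50
f 48 50 38
f 49 35 51
f 49 51 50
f 50 51 52
f 50 52 38
f 51 35 53
f 51 53 52
f 52 53 54
f 52 54 38
f 53 35 55
f 53 55 54
f 54 55 56
f 54 56 38
f 55 35 57
f 55 57 56
f 56 57 58
f 56 58 38
f 57 35 59
f 57 59 58
f 58 59 60
f 58 60 38
f 59 35 61
f 59 61 60
f 60 61 62
f 60 62 38
f 61 35 63
f 61 63 62
f 62 63 64
f 62 64 38
f 63 35 36
f 63 36 64
f 64 36 37
f 64 37 38
f 66 68 65
f 69 66 65
f 65 68 67
f 67 69 65
f 66 72 68
f 70 66 69
f 70 72 66
f 68 72 67
f 71 69 67
f 67 72 71
f 71 70 69
f 72 70 71



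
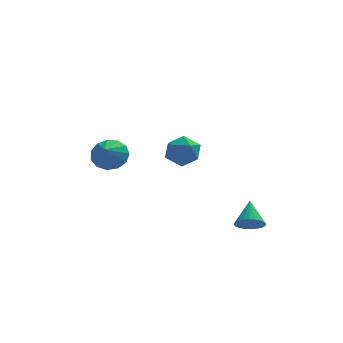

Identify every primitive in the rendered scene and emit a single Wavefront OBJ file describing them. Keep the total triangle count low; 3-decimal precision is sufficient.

v 2.16 -2.401 -2.583
v 2.797 -2.329 -2.744
v 2.26 -1.379 -1.737
v 2.684 -2.175 -2.917
v 2.491 -2.055 -3.038
v 2.248 -1.988 -3.091
v 1.992 -1.984 -3.066
v 1.761 -2.043 -2.968
v 1.591 -2.156 -2.811
v 1.508 -2.307 -2.62
v 1.524 -2.472 -2.423
v 1.637 -2.626 -2.25
v 1.83 -2.746 -2.128
v 2.073 -2.813 -2.075
v 2.329 -2.817 -2.1
v 2.56 -2.758 -2.198
v 2.73 -2.645 -2.355
v 2.813 -2.494 -2.547
v -3.39 2.52 -0.705
v -2.699 2.091 -0.986
v -3.63 1.64 0.045
v -2.548 2.366 -0.616
v -2.665 2.689 -0.274
v -3.012 2.958 -0.069
v -3.478 3.088 -0.066
v -3.917 3.038 -0.265
v -4.188 2.823 -0.605
v -4.206 2.512 -0.975
v -3.965 2.203 -1.26
v -3.541 1.995 -1.369
v -3.069 1.953 -1.267
v -0.366 -1.395 1.715
v 0.148 -2.022 1.898
v -1.308 -2.278 1.342
v -0.794 -2.905 1.525
v -1.109 -2.434 2.133
v -0.526 -1.889 2.364
v -0.634 -2.411 0.876
v -0.051 -1.866 1.107
v -0.017 -2.649 1.38
v -0.311 -2.664 2.156
v -0.849 -1.636 1.084
v -1.143 -1.651 1.86
f 2 1 4
f 2 4 3
f 4 1 5
f 4 5 3
f 5 1 6
f 5 6 3
f 6 1 7
f 6 7 3
f 7 1 8
f 7 8 3
f 8 1 9
f 8 9 3
f 9 1 10
f 9 10 3
f 10 1 11
f 10 11 3
f 11 1 12
f 11 12 3
f 12 1 13
f 12 13 3
f 13 1 14
f 13 14 3
f 14 1 15
f 14 15 3
f 15 1 16
f 15 16 3
f 16 1 17
f 16 17 3
f 17 1 18
f 17 18 3
f 18 1 2
f 18 2 3
f 20 19 22
f 20 22 21
f 22 19 23
f 22 23 21
f 23 19 24
f 23 24 21
f 24 19 25
f 24 25 21
f 25 19 26
f 25 26 21
f 26 19 27
f 26 27 21
f 27 19 28
f 27 28 21
f 28 19 29
f 28 29 21
f 29 19 30
f 29 30 21
f 30 19 31
f 30 31 21
f 31 19 20
f 31 20 21
f 32 43 37
f 32 37 33
f 32 33 39
f 32 39 42
f 32 42 43
f 33 37 41
f 37 43 36
f 43 42 34
f 42 39 38
f 39 33 40
f 35 41 36
f 35 36 34
f 35 34 38
f 35 38 40
f 35 40 41
f 36 41 37
f 34 36 43
f 38 34 42
f 40 38 39
f 41 40 33



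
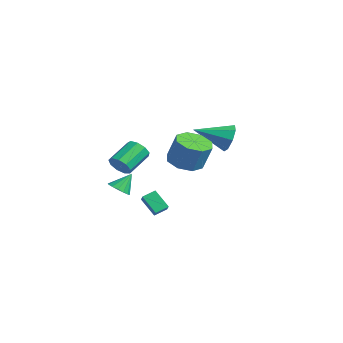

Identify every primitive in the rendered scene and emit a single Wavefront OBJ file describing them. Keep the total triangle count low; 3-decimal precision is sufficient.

v 2.18 -3.711 -0.613
v 2.586 -3.252 -0.952
v 2.12 -2.929 0.373
v 2.247 -3.162 -1.043
v 1.89 -3.22 -1.02
v 1.611 -3.409 -0.887
v 1.484 -3.679 -0.681
v 1.544 -3.958 -0.457
v 1.775 -4.17 -0.275
v 2.114 -4.259 -0.183
v 2.471 -4.201 -0.207
v 2.75 -4.012 -0.34
v 2.876 -3.742 -0.546
v 2.816 -3.464 -0.77
v 3.299 -4.092 1.626
v 3.621 -3.652 1.14
v 3.003 -2.329 1.929
v 2.681 -2.768 2.414
v 3.162 -3.773 0.983
v 2.544 -2.449 1.772
v 2.768 -4.043 1.127
v 2.15 -2.719 1.916
v 2.622 -4.336 1.505
v 2.004 -3.012 2.293
v 2.793 -4.515 1.938
v 2.175 -3.191 2.727
v 3.201 -4.495 2.226
v 2.582 -3.172 3.015
v 3.654 -4.287 2.233
v 3.036 -2.964 3.021
v 3.942 -3.988 1.955
v 3.324 -2.664 2.744
v 3.929 -3.737 1.524
v 3.311 -2.413 2.312
v 2.143 -1.653 -2.983
v 1.31 -2.063 -2.045
v 2.137 -0.9 -2.66
v 1.304 -1.31 -1.721
v 2.896 -1.89 -2.419
v 2.063 -2.3 -1.48
v 2.89 -1.137 -2.095
v 2.057 -1.547 -1.157
v -0.609 4.126 0.811
v -0.036 4.217 1.613
v -1.311 2.214 1.529
v -0.728 4.51 1.716
v -1.35 4.577 1.288
v -1.538 4.381 0.581
v -1.182 4.035 0.008
v -0.49 3.743 -0.094
v 0.132 3.675 0.333
v 0.32 3.872 1.041
v 2.496 -0.013 0.945
v 3.191 0.711 0.575
v 3.699 1.037 2.164
v 3.004 0.313 2.535
v 2.458 1.037 0.742
v 2.967 1.363 2.331
v 1.748 0.747 1.029
v 2.256 1.074 2.618
v 1.475 0.013 1.267
v 1.984 0.339 2.856
v 1.801 -0.737 1.316
v 2.309 -0.411 2.905
v 2.533 -1.063 1.149
v 3.042 -0.737 2.738
v 3.244 -0.774 0.862
v 3.752 -0.447 2.451
v 3.516 -0.039 0.624
v 4.025 0.287 2.213
f 2 1 4
f 2 4 3
f 4 1 5
f 4 5 3
f 5 1 6
f 5 6 3
f 6 1 7
f 6 7 3
f 7 1 8
f 7 8 3
f 8 1 9
f 8 9 3
f 9 1 10
f 9 10 3
f 10 1 11
f 10 11 3
f 11 1 12
f 11 12 3
f 12 1 13
f 12 13 3
f 13 1 14
f 13 14 3
f 14 1 2
f 14 2 3
f 16 15 19
f 16 19 17
f 17 19 20
f 17 20 18
f 19 15 21
f 19 21 20
f 20 21 22
f 20 22 18
f 21 15 23
f 21 23 22
f 22 23 24
f 22 24 18
f 23 15 25
f 23 25 24
f 24 25 26
f 24 26 18
f 25 15 27
f 25 27 26
f 26 27 28
f 26 28 18
f 27 15 29
f 27 29 28
f 28 29 30
f 28 30 18
f 29 15 31
f 29 31 30
f 30 31 32
f 30 32 18
f 31 15 33
f 31 33 32
f 32 33 34
f 32 34 18
f 33 15 16
f 33 16 34
f 34 16 17
f 34 17 18
f 36 38 35
f 39 36 35
f 35 38 37
f 37 39 35
f 36 42 38
f 40 36 39
f 40 42 36
f 38 42 37
f 41 39 37
f 37 42 41
f 41 40 39
f 42 40 41
f 44 43 46
f 44 46 45
f 46 43 47
f 46 47 45
f 47 43 48
f 47 48 45
f 48 43 49
f 48 49 45
f 49 43 50
f 49 50 45
f 50 43 51
f 50 51 45
f 51 43 52
f 51 52 45
f 52 43 44
f 52 44 45
f 54 53 57
f 54 57 55
f 55 57 58
f 55 58 56
f 57 53 59
f 57 59 58
f 58 59 60
f 58 60 56
f 59 53 61
f 59 61 60
f 60 61 62
f 60 62 56
f 61 53 63
f 61 63 62
f 62 63 64
f 62 64 56
f 63 53 65
f 63 65 64
f 64 65 66
f 64 66 56
f 65 53 67
f 65 67 66
f 66 67 68
f 66 68 56
f 67 53 69
f 67 69 68
f 68 69 70
f 68 70 56
f 69 53 54
f 69 54 70
f 70 54 55
f 70 55 56



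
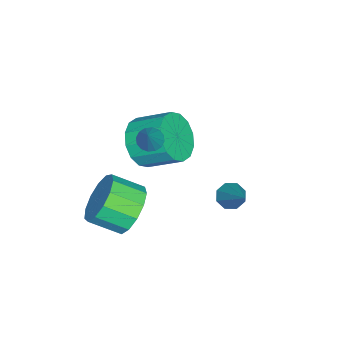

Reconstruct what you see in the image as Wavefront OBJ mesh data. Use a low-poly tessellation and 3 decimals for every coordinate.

v -0.171 -1.507 -3.947
v 0.374 -1.87 -4.819
v 0.675 -3.036 -4.145
v 0.131 -2.673 -3.273
v 0.781 -1.566 -4.474
v 1.083 -2.732 -3.801
v 0.887 -1.243 -3.963
v 1.188 -2.409 -3.289
v 0.656 -1.004 -3.446
v 0.958 -2.17 -2.772
v 0.163 -0.925 -3.088
v 0.465 -2.091 -2.415
v -0.436 -1.03 -3.003
v -0.134 -2.196 -2.329
v -0.951 -1.287 -3.218
v -0.649 -2.453 -2.544
v -1.218 -1.614 -3.664
v -0.916 -2.78 -2.99
v -1.153 -1.907 -4.2
v -0.851 -3.073 -3.526
v -0.776 -2.073 -4.655
v -0.474 -3.239 -3.982
v -0.207 -2.059 -4.886
v 0.095 -3.225 -4.212
v -1.1 1.944 -2.8
v -0.843 2.247 -3.222
v 0.04 2.816 -1.48
v -1.196 2.456 -3.055
v -1.494 2.366 -2.738
v -1.561 2.029 -2.458
v -1.358 1.642 -2.377
v -1.004 1.432 -2.545
v -0.707 1.523 -2.862
v -0.64 1.86 -3.142
v -0.915 -1.048 -0.216
v -0.613 -0.75 -0.5
v -0.045 -0.832 0.936
v -0.793 -0.587 -0.395
v -1.005 -0.547 -0.243
v -1.192 -0.642 -0.083
v -1.306 -0.846 0.04
v -1.314 -1.104 0.095
v -1.216 -1.347 0.067
v -1.037 -1.51 -0.038
v -0.825 -1.55 -0.19
v -0.637 -1.455 -0.349
v -0.523 -1.251 -0.473
v -0.515 -0.993 -0.528
v -2.716 -2.026 -2.442
v -2.082 -1.575 -3.205
v -2.09 -0.203 -2.402
v -2.724 -0.654 -1.638
v -2.61 -1.477 -3.378
v -2.618 -0.105 -2.574
v -3.167 -1.526 -3.299
v -3.175 -0.154 -2.496
v -3.603 -1.709 -2.991
v -3.61 -0.337 -2.188
v -3.801 -1.977 -2.536
v -3.809 -0.605 -1.732
v -3.709 -2.258 -2.055
v -3.716 -0.886 -1.252
v -3.35 -2.477 -1.678
v -3.358 -1.105 -0.875
v -2.822 -2.575 -1.506
v -2.83 -1.203 -0.702
v -2.265 -2.526 -1.584
v -2.273 -1.154 -0.781
v -1.83 -2.343 -1.892
v -1.837 -0.971 -1.089
v -1.631 -2.075 -2.348
v -1.639 -0.703 -1.544
v -1.724 -1.794 -2.828
v -1.731 -0.422 -2.025
f 2 1 5
f 2 5 3
f 3 5 6
f 3 6 4
f 5 1 7
f 5 7 6
f 6 7 8
f 6 8 4
f 7 1 9
f 7 9 8
f 8 9 10
f 8 10 4
f 9 1 11
f 9 11 10
f 10 11 12
f 10 12 4
f 11 1 13
f 11 13 12
f 12 13 14
f 12 14 4
f 13 1 15
f 13 15 14
f 14 15 16
f 14 16 4
f 15 1 17
f 15 17 16
f 16 17 18
f 16 18 4
f 17 1 19
f 17 19 18
f 18 19 20
f 18 20 4
f 19 1 21
f 19 21 20
f 20 21 22
f 20 22 4
f 21 1 23
f 21 23 22
f 22 23 24
f 22 24 4
f 23 1 2
f 23 2 24
f 24 2 3
f 24 3 4
f 26 25 28
f 26 28 27
f 28 25 29
f 28 29 27
f 29 25 30
f 29 30 27
f 30 25 31
f 30 31 27
f 31 25 32
f 31 32 27
f 32 25 33
f 32 33 27
f 33 25 34
f 33 34 27
f 34 25 26
f 34 26 27
f 36 35 38
f 36 38 37
f 38 35 39
f 38 39 37
f 39 35 40
f 39 40 37
f 40 35 41
f 40 41 37
f 41 35 42
f 41 42 37
f 42 35 43
f 42 43 37
f 43 35 44
f 43 44 37
f 44 35 45
f 44 45 37
f 45 35 46
f 45 46 37
f 46 35 47
f 46 47 37
f 47 35 48
f 47 48 37
f 48 35 36
f 48 36 37
f 50 49 53
f 50 53 51
f 51 53 54
f 51 54 52
f 53 49 55
f 53 55 54
f 54 55 56
f 54 56 52
f 55 49 57
f 55 57 56
f 56 57 58
f 56 58 52
f 57 49 59
f 57 59 58
f 58 59 60
f 58 60 52
f 59 49 61
f 59 61 60
f 60 61 62
f 60 62 52
f 61 49 63
f 61 63 62
f 62 63 64
f 62 64 52
f 63 49 65
f 63 65 64
f 64 65 66
f 64 66 52
f 65 49 67
f 65 67 66
f 66 67 68
f 66 68 52
f 67 49 69
f 67 69 68
f 68 69 70
f 68 70 52
f 69 49 71
f 69 71 70
f 70 71 72
f 70 72 52
f 71 49 73
f 71 73 72
f 72 73 74
f 72 74 52
f 73 49 50
f 73 50 74
f 74 50 51
f 74 51 52



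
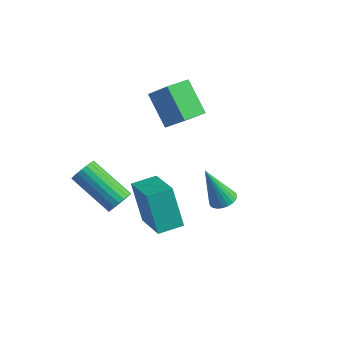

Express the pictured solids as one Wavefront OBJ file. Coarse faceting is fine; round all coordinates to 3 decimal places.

v 2.678 -1.352 -1.1
v 3.027 -1.84 -1.069
v 2.022 -1.708 0.68
v 3.17 -1.675 -0.983
v 3.238 -1.462 -0.915
v 3.222 -1.232 -0.875
v 3.122 -1.02 -0.87
v 2.955 -0.859 -0.899
v 2.746 -0.773 -0.959
v 2.526 -0.775 -1.041
v 2.33 -0.865 -1.131
v 2.186 -1.029 -1.217
v 2.118 -1.242 -1.285
v 2.135 -1.472 -1.324
v 2.235 -1.684 -1.33
v 2.402 -1.845 -1.3
v 2.611 -1.932 -1.24
v 2.83 -1.93 -1.159
v -0.71 -3.726 -1.451
v -0.451 -4.097 -1.027
v -2.332 -4.126 0.095
v -2.59 -3.754 -0.329
v -0.398 -3.863 -0.932
v -2.279 -3.892 0.189
v -0.399 -3.605 -0.927
v -2.28 -3.634 0.194
v -0.454 -3.368 -1.013
v -2.335 -3.397 0.108
v -0.553 -3.193 -1.174
v -2.434 -3.222 -0.053
v -0.679 -3.11 -1.384
v -2.56 -3.139 -0.262
v -0.81 -3.134 -1.604
v -2.691 -3.162 -0.483
v -0.924 -3.259 -1.798
v -2.805 -3.288 -0.677
v -1.001 -3.466 -1.932
v -2.882 -3.494 -0.811
v -1.027 -3.717 -1.983
v -2.908 -3.746 -0.862
v -0.999 -3.97 -1.942
v -2.88 -3.998 -0.82
v -0.92 -4.181 -1.815
v -2.801 -4.209 -0.694
v -0.805 -4.313 -1.626
v -2.686 -4.341 -0.505
v -0.674 -4.343 -1.406
v -2.555 -4.372 -0.285
v -0.549 -4.267 -1.194
v -2.43 -4.295 -0.073
v -0.468 -2.59 -3.38
v -1.223 -2.353 -1.543
v 0.079 -1.606 -3.282
v -0.675 -1.369 -1.445
v 1.055 -3.511 -2.635
v 0.301 -3.274 -0.798
v 1.603 -2.527 -2.537
v 0.848 -2.29 -0.7
v -3.199 1.365 0.687
v -2.101 1.259 1.832
v -2.933 2.473 0.534
v -1.835 2.367 1.679
v -1.945 0.893 -0.559
v -0.847 0.787 0.586
v -1.679 2.001 -0.712
v -0.581 1.895 0.433
f 2 1 4
f 2 4 3
f 4 1 5
f 4 5 3
f 5 1 6
f 5 6 3
f 6 1 7
f 6 7 3
f 7 1 8
f 7 8 3
f 8 1 9
f 8 9 3
f 9 1 10
f 9 10 3
f 10 1 11
f 10 11 3
f 11 1 12
f 11 12 3
f 12 1 13
f 12 13 3
f 13 1 14
f 13 14 3
f 14 1 15
f 14 15 3
f 15 1 16
f 15 16 3
f 16 1 17
f 16 17 3
f 17 1 18
f 17 18 3
f 18 1 2
f 18 2 3
f 20 19 23
f 20 23 21
f 21 23 24
f 21 24 22
f 23 19 25
f 23 25 24
f 24 25 26
f 24 26 22
f 25 19 27
f 25 27 26
f 26 27 28
f 26 28 22
f 27 19 29
f 27 29 28
f 28 29 30
f 28 30 22
f 29 19 31
f 29 31 30
f 30 31 32
f 30 32 22
f 31 19 33
f 31 33 32
f 32 33 34
f 32 34 22
f 33 19 35
f 33 35 34
f 34 35 36
f 34 36 22
f 35 19 37
f 35 37 36
f 36 37 38
f 36 38 22
f 37 19 39
f 37 39 38
f 38 39 40
f 38 40 22
f 39 19 41
f 39 41 40
f 40 41 42
f 40 42 22
f 41 19 43
f 41 43 42
f 42 43 44
f 42 44 22
f 43 19 45
f 43 45 44
f 44 45 46
f 44 46 22
f 45 19 47
f 45 47 46
f 46 47 48
f 46 48 22
f 47 19 49
f 47 49 48
f 48 49 50
f 48 50 22
f 49 19 20
f 49 20 50
f 50 20 21
f 50 21 22
f 52 54 51
f 55 52 51
f 51 54 53
f 53 55 51
f 52 58 54
f 56 52 55
f 56 58 52
f 54 58 53
f 57 55 53
f 53 58 57
f 57 56 55
f 58 56 57
f 60 62 59
f 63 60 59
f 59 62 61
f 61 63 59
f 60 66 62
f 64 60 63
f 64 66 60
f 62 66 61
f 65 63 61
f 61 66 65
f 65 64 63
f 66 64 65



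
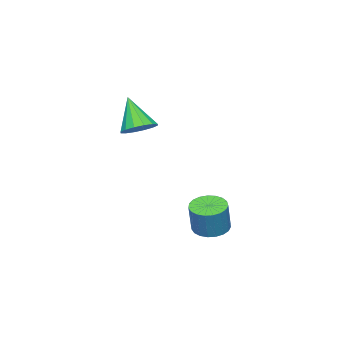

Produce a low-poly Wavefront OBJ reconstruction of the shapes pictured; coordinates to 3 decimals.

v -0.608 0.165 2.618
v 0.19 0.46 2.968
v -1.012 -0.785 4.342
v -0.126 0.798 3.08
v -0.571 0.967 3.068
v -1.026 0.92 2.936
v -1.369 0.672 2.718
v -1.508 0.287 2.474
v -1.406 -0.13 2.268
v -1.09 -0.468 2.156
v -0.644 -0.636 2.168
v -0.189 -0.59 2.3
v 0.154 -0.341 2.517
v 0.293 0.043 2.762
v -1.221 3.78 -3.059
v -0.651 4.432 -3.337
v -0.109 4.633 -1.76
v -0.679 3.98 -1.481
v -0.963 4.63 -3.255
v -0.422 4.831 -1.678
v -1.32 4.681 -3.139
v -0.778 4.881 -1.562
v -1.659 4.576 -3.01
v -1.118 4.776 -1.432
v -1.923 4.333 -2.888
v -1.381 4.533 -1.311
v -2.065 3.995 -2.796
v -1.524 4.195 -1.219
v -2.061 3.619 -2.75
v -1.52 3.82 -1.172
v -1.912 3.271 -2.757
v -1.371 3.472 -1.179
v -1.644 3.012 -2.816
v -1.102 3.212 -1.238
v -1.302 2.885 -2.917
v -0.761 3.085 -1.34
v -0.946 2.912 -3.043
v -0.405 3.113 -1.465
v -0.638 3.09 -3.171
v -0.096 3.291 -1.594
v -0.43 3.387 -3.28
v 0.111 3.588 -1.703
v -0.359 3.752 -3.351
v 0.182 3.953 -1.773
v -0.437 4.122 -3.371
v 0.104 4.322 -1.793
f 2 1 4
f 2 4 3
f 4 1 5
f 4 5 3
f 5 1 6
f 5 6 3
f 6 1 7
f 6 7 3
f 7 1 8
f 7 8 3
f 8 1 9
f 8 9 3
f 9 1 10
f 9 10 3
f 10 1 11
f 10 11 3
f 11 1 12
f 11 12 3
f 12 1 13
f 12 13 3
f 13 1 14
f 13 14 3
f 14 1 2
f 14 2 3
f 16 15 19
f 16 19 17
f 17 19 20
f 17 20 18
f 19 15 21
f 19 21 20
f 20 21 22
f 20 22 18
f 21 15 23
f 21 23 22
f 22 23 24
f 22 24 18
f 23 15 25
f 23 25 24
f 24 25 26
f 24 26 18
f 25 15 27
f 25 27 26
f 26 27 28
f 26 28 18
f 27 15 29
f 27 29 28
f 28 29 30
f 28 30 18
f 29 15 31
f 29 31 30
f 30 31 32
f 30 32 18
f 31 15 33
f 31 33 32
f 32 33 34
f 32 34 18
f 33 15 35
f 33 35 34
f 34 35 36
f 34 36 18
f 35 15 37
f 35 37 36
f 36 37 38
f 36 38 18
f 37 15 39
f 37 39 38
f 38 39 40
f 38 40 18
f 39 15 41
f 39 41 40
f 40 41 42
f 40 42 18
f 41 15 43
f 41 43 42
f 42 43 44
f 42 44 18
f 43 15 45
f 43 45 44
f 44 45 46
f 44 46 18
f 45 15 16
f 45 16 46
f 46 16 17
f 46 17 18



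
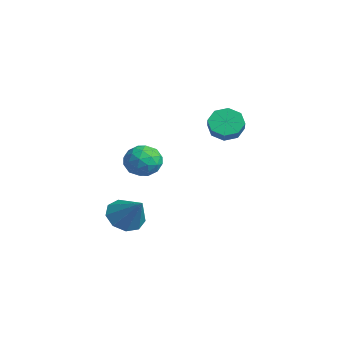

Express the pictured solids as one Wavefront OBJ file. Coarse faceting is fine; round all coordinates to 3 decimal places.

v 0.292 -1.037 0.224
v 1.067 -1.574 0.712
v 0.193 -2.266 -0.972
v 0.968 -2.803 -0.484
v 0.014 -2.714 -0.026
v 0.075 -1.954 0.713
v 1.185 -1.886 -0.973
v 1.246 -1.126 -0.234
v 1.619 -2.099 -0.027
v 0.895 -2.61 0.558
v 0.365 -1.23 -0.818
v -0.359 -1.741 -0.233
v 0.688 -1.197 0.573
v 0.572 -2.643 -0.833
v 0.011 -2.59 -0.564
v 0.467 -2.906 -0.277
v 0.105 -1.421 0.574
v 0.56 -1.736 0.861
v -0.058 -2.407 0.427
v 0.7 -2.104 -1.121
v 1.155 -2.419 -0.834
v 0.793 -0.934 0.017
v 1.249 -1.25 0.304
v 1.318 -1.433 -0.687
v 1.468 -1.821 0.425
v 1.41 -2.544 -0.278
v 1.537 -2.005 -0.565
v 1.573 -1.558 -0.131
v 1.043 -2.122 0.769
v 0.985 -2.845 0.066
v 0.424 -2.792 0.335
v 0.46 -2.346 0.77
v 1.367 -2.431 0.335
v 0.275 -0.995 -0.326
v 0.217 -1.718 -1.029
v 0.8 -1.494 -1.03
v 0.836 -1.048 -0.595
v -0.15 -1.296 0.018
v -0.208 -2.019 -0.685
v -0.313 -2.282 -0.129
v -0.277 -1.835 0.305
v -0.107 -1.409 -0.595
v 2.799 -3.77 -2.725
v 3.439 -3.343 -3.483
v 4.161 -3.45 -1.395
v 3.019 -2.815 -3.18
v 2.496 -2.735 -2.664
v 2.115 -3.139 -2.176
v 2.054 -3.838 -1.946
v 2.342 -4.505 -2.079
v 2.843 -4.828 -2.515
v 3.324 -4.656 -3.049
v 3.559 -4.07 -3.431
v 0.667 2.628 1.526
v 1.161 2.281 0.792
v 1.888 1.946 1.441
v 1.393 2.292 2.174
v 1.34 2.969 0.948
v 2.066 2.633 1.597
v 1.124 3.456 1.443
v 1.85 3.121 2.091
v 0.64 3.459 1.986
v 1.367 3.123 2.634
v 0.172 2.974 2.259
v 0.899 2.639 2.908
v -0.006 2.287 2.103
v 0.72 1.951 2.752
v 0.21 1.799 1.609
v 0.936 1.464 2.257
v 0.693 1.797 1.066
v 1.42 1.461 1.714
f 1 38 17
f 38 12 41
f 17 41 6
f 38 41 17
f 1 17 13
f 17 6 18
f 13 18 2
f 17 18 13
f 1 13 22
f 13 2 23
f 22 23 8
f 13 23 22
f 1 22 34
f 22 8 37
f 34 37 11
f 22 37 34
f 1 34 38
f 34 11 42
f 38 42 12
f 34 42 38
f 2 18 29
f 18 6 32
f 29 32 10
f 18 32 29
f 6 41 19
f 41 12 40
f 19 40 5
f 41 40 19
f 12 42 39
f 42 11 35
f 39 35 3
f 42 35 39
f 11 37 36
f 37 8 24
f 36 24 7
f 37 24 36
f 8 23 28
f 23 2 25
f 28 25 9
f 23 25 28
f 4 30 16
f 30 10 31
f 16 31 5
f 30 31 16
f 4 16 14
f 16 5 15
f 14 15 3
f 16 15 14
f 4 14 21
f 14 3 20
f 21 20 7
f 14 20 21
f 4 21 26
f 21 7 27
f 26 27 9
f 21 27 26
f 4 26 30
f 26 9 33
f 30 33 10
f 26 33 30
f 5 31 19
f 31 10 32
f 19 32 6
f 31 32 19
f 3 15 39
f 15 5 40
f 39 40 12
f 15 40 39
f 7 20 36
f 20 3 35
f 36 35 11
f 20 35 36
f 9 27 28
f 27 7 24
f 28 24 8
f 27 24 28
f 10 33 29
f 33 9 25
f 29 25 2
f 33 25 29
f 44 43 46
f 44 46 45
f 46 43 47
f 46 47 45
f 47 43 48
f 47 48 45
f 48 43 49
f 48 49 45
f 49 43 50
f 49 50 45
f 50 43 51
f 50 51 45
f 51 43 52
f 51 52 45
f 52 43 53
f 52 53 45
f 53 43 44
f 53 44 45
f 55 54 58
f 55 58 56
f 56 58 59
f 56 59 57
f 58 54 60
f 58 60 59
f 59 60 61
f 59 61 57
f 60 54 62
f 60 62 61
f 61 62 63
f 61 63 57
f 62 54 64
f 62 64 63
f 63 64 65
f 63 65 57
f 64 54 66
f 64 66 65
f 65 66 67
f 65 67 57
f 66 54 68
f 66 68 67
f 67 68 69
f 67 69 57
f 68 54 70
f 68 70 69
f 69 70 71
f 69 71 57
f 70 54 55
f 70 55 71
f 71 55 56
f 71 56 57



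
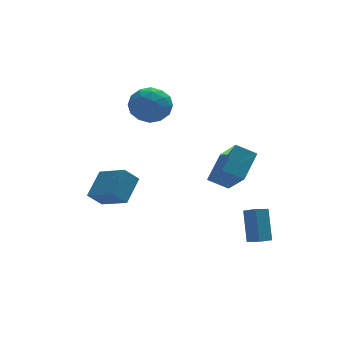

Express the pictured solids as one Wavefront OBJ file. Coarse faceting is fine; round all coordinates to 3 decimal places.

v -1.919 4.226 2.455
v -0.89 4.069 3.005
v -2.25 2.351 2.535
v -1.221 2.194 3.085
v -2.105 2.743 3.636
v -1.9 3.902 3.586
v -1.24 2.518 1.954
v -1.035 3.677 1.904
v -0.47 3.013 2.695
v -1.005 3.152 3.735
v -2.135 3.268 1.805
v -2.67 3.407 2.845
v -1.376 4.312 2.722
v -1.764 2.108 2.818
v -2.284 2.431 3.141
v -1.679 2.338 3.465
v -1.97 4.214 3.064
v -1.365 4.121 3.388
v -2.078 3.342 3.759
v -1.775 2.299 2.152
v -1.17 2.206 2.476
v -1.461 4.082 2.075
v -0.856 3.989 2.399
v -1.062 3.078 1.781
v -0.524 3.599 2.864
v -0.718 2.497 2.911
v -0.729 2.688 2.246
v -0.609 3.369 2.217
v -0.838 3.681 3.475
v -1.032 2.579 3.523
v -1.552 2.901 3.847
v -1.432 3.583 3.817
v -0.591 3.06 3.293
v -2.108 3.841 2.017
v -2.302 2.739 2.065
v -1.708 2.837 1.723
v -1.588 3.519 1.693
v -2.422 3.923 2.629
v -2.616 2.821 2.676
v -2.531 3.051 3.323
v -2.411 3.732 3.294
v -2.549 3.36 2.247
v 1.44 -3.138 -3.926
v 1.83 -3.813 -3.497
v 1.596 -2.069 -2.388
v 1.986 -2.744 -1.958
v 2.174 -2.876 -4.182
v 2.564 -3.551 -3.752
v 2.33 -1.807 -2.643
v 2.72 -2.482 -2.214
v 0.107 -0.966 -0.602
v 0.367 -2.556 0.838
v 1.099 0.128 0.427
v 1.359 -1.461 1.867
v 1.081 -1.319 -1.167
v 1.341 -2.908 0.273
v 2.073 -0.224 -0.138
v 2.333 -1.814 1.302
v -4.914 2.986 -3.059
v -3.988 1.525 -2.299
v -3.994 4.084 -2.072
v -3.068 2.622 -1.311
v -4.152 3.058 -3.849
v -3.226 1.596 -3.088
v -3.232 4.155 -2.861
v -2.306 2.694 -2.101
f 1 38 17
f 38 12 41
f 17 41 6
f 38 41 17
f 1 17 13
f 17 6 18
f 13 18 2
f 17 18 13
f 1 13 22
f 13 2 23
f 22 23 8
f 13 23 22
f 1 22 34
f 22 8 37
f 34 37 11
f 22 37 34
f 1 34 38
f 34 11 42
f 38 42 12
f 34 42 38
f 2 18 29
f 18 6 32
f 29 32 10
f 18 32 29
f 6 41 19
f 41 12 40
f 19 40 5
f 41 40 19
f 12 42 39
f 42 11 35
f 39 35 3
f 42 35 39
f 11 37 36
f 37 8 24
f 36 24 7
f 37 24 36
f 8 23 28
f 23 2 25
f 28 25 9
f 23 25 28
f 4 30 16
f 30 10 31
f 16 31 5
f 30 31 16
f 4 16 14
f 16 5 15
f 14 15 3
f 16 15 14
f 4 14 21
f 14 3 20
f 21 20 7
f 14 20 21
f 4 21 26
f 21 7 27
f 26 27 9
f 21 27 26
f 4 26 30
f 26 9 33
f 30 33 10
f 26 33 30
f 5 31 19
f 31 10 32
f 19 32 6
f 31 32 19
f 3 15 39
f 15 5 40
f 39 40 12
f 15 40 39
f 7 20 36
f 20 3 35
f 36 35 11
f 20 35 36
f 9 27 28
f 27 7 24
f 28 24 8
f 27 24 28
f 10 33 29
f 33 9 25
f 29 25 2
f 33 25 29
f 44 46 43
f 47 44 43
f 43 46 45
f 45 47 43
f 44 50 46
f 48 44 47
f 48 50 44
f 46 50 45
f 49 47 45
f 45 50 49
f 49 48 47
f 50 48 49
f 52 54 51
f 55 52 51
f 51 54 53
f 53 55 51
f 52 58 54
f 56 52 55
f 56 58 52
f 54 58 53
f 57 55 53
f 53 58 57
f 57 56 55
f 58 56 57
f 60 62 59
f 63 60 59
f 59 62 61
f 61 63 59
f 60 66 62
f 64 60 63
f 64 66 60
f 62 66 61
f 65 63 61
f 61 66 65
f 65 64 63
f 66 64 65



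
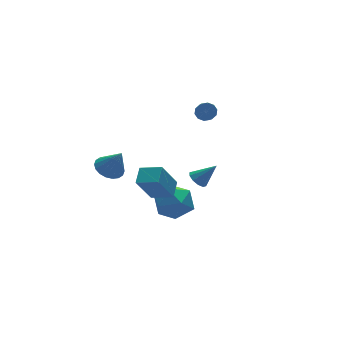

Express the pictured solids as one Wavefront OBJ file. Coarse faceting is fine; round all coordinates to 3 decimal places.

v -0.264 0.266 -0.179
v 0.638 -0.37 0.13
v -1.398 -0.93 0.67
v -0.496 -1.566 0.979
v -0.656 -0.532 1.448
v 0.045 0.207 0.923
v -0.805 -1.507 -0.123
v -0.104 -0.768 -0.648
v 0.304 -1.466 0.165
v 0.396 -0.863 1.135
v -1.156 -0.437 -0.335
v -1.064 0.166 0.635
v -2.815 -3.391 4.648
v -2.231 -2.726 5.069
v -3.551 -2.532 4.311
v -2.967 -1.867 4.732
v -1.893 -3.213 3.088
v -1.309 -2.548 3.509
v -2.629 -2.354 2.751
v -2.045 -1.689 3.172
v 3.941 3.618 3.076
v 4.4 3.657 3.394
v 4.019 2.882 4.041
v 3.559 2.842 3.724
v 4.165 3.877 3.519
v 3.783 3.102 4.167
v 3.844 3.999 3.475
v 3.462 3.223 4.123
v 3.56 3.974 3.279
v 3.178 3.199 3.926
v 3.421 3.814 3.005
v 3.04 3.039 3.653
v 3.481 3.578 2.759
v 3.1 2.803 3.406
v 3.717 3.358 2.633
v 3.335 2.583 3.281
v 4.038 3.237 2.677
v 3.656 2.461 3.325
v 4.322 3.261 2.874
v 3.94 2.486 3.521
v 4.46 3.421 3.147
v 4.079 2.646 3.795
v 1.236 -0.218 1.254
v 1.496 -0.592 0.878
v 2.064 -0.642 2.246
v 1.675 -0.275 0.864
v 1.687 0.064 0.998
v 1.527 0.295 1.23
v 1.256 0.33 1.471
v 0.977 0.156 1.629
v 0.797 -0.162 1.644
v 0.785 -0.5 1.509
v 0.946 -0.731 1.277
v 1.217 -0.766 1.036
v -3.11 0.971 2.98
v -2.586 1.576 3.105
v -2.73 0.369 4.3
v -2.89 1.702 3.25
v -3.239 1.684 3.342
v -3.561 1.524 3.362
v -3.794 1.255 3.306
v -3.892 0.93 3.186
v -3.835 0.612 3.025
v -3.634 0.366 2.855
v -3.329 0.239 2.709
v -2.981 0.258 2.618
v -2.658 0.417 2.598
v -2.425 0.687 2.653
v -2.327 1.012 2.774
v -2.385 1.329 2.935
f 1 12 6
f 1 6 2
f 1 2 8
f 1 8 11
f 1 11 12
f 2 6 10
f 6 12 5
f 12 11 3
f 11 8 7
f 8 2 9
f 4 10 5
f 4 5 3
f 4 3 7
f 4 7 9
f 4 9 10
f 5 10 6
f 3 5 12
f 7 3 11
f 9 7 8
f 10 9 2
f 14 16 13
f 17 14 13
f 13 16 15
f 15 17 13
f 14 20 16
f 18 14 17
f 18 20 14
f 16 20 15
f 19 17 15
f 15 20 19
f 19 18 17
f 20 18 19
f 22 21 25
f 22 25 23
f 23 25 26
f 23 26 24
f 25 21 27
f 25 27 26
f 26 27 28
f 26 28 24
f 27 21 29
f 27 29 28
f 28 29 30
f 28 30 24
f 29 21 31
f 29 31 30
f 30 31 32
f 30 32 24
f 31 21 33
f 31 33 32
f 32 33 34
f 32 34 24
f 33 21 35
f 33 35 34
f 34 35 36
f 34 36 24
f 35 21 37
f 35 37 36
f 36 37 38
f 36 38 24
f 37 21 39
f 37 39 38
f 38 39 40
f 38 40 24
f 39 21 41
f 39 41 40
f 40 41 42
f 40 42 24
f 41 21 22
f 41 22 42
f 42 22 23
f 42 23 24
f 44 43 46
f 44 46 45
f 46 43 47
f 46 47 45
f 47 43 48
f 47 48 45
f 48 43 49
f 48 49 45
f 49 43 50
f 49 50 45
f 50 43 51
f 50 51 45
f 51 43 52
f 51 52 45
f 52 43 53
f 52 53 45
f 53 43 54
f 53 54 45
f 54 43 44
f 54 44 45
f 56 55 58
f 56 58 57
f 58 55 59
f 58 59 57
f 59 55 60
f 59 60 57
f 60 55 61
f 60 61 57
f 61 55 62
f 61 62 57
f 62 55 63
f 62 63 57
f 63 55 64
f 63 64 57
f 64 55 65
f 64 65 57
f 65 55 66
f 65 66 57
f 66 55 67
f 66 67 57
f 67 55 68
f 67 68 57
f 68 55 69
f 68 69 57
f 69 55 70
f 69 70 57
f 70 55 56
f 70 56 57



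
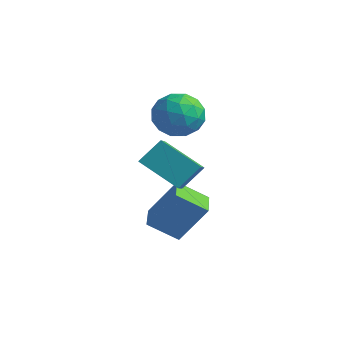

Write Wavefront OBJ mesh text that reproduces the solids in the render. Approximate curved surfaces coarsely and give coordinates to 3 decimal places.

v -2.839 -3.646 2.055
v -2.571 -2.807 2.928
v -1.354 -3.101 1.076
v -1.086 -2.263 1.949
v -2.114 -4.517 2.671
v -1.846 -3.679 3.544
v -0.629 -3.973 1.692
v -0.361 -3.134 2.565
v -2.89 -3.361 -0.599
v -2.102 -2.655 0.955
v -2.086 -2.516 -1.391
v -1.297 -1.81 0.163
v -2.043 -4.21 -0.643
v -1.254 -3.504 0.911
v -1.238 -3.365 -1.435
v -0.45 -2.659 0.119
v -3.695 -1.136 2.804
v -3.286 -0.493 3.574
v -3.214 -2.547 3.726
v -2.805 -1.904 4.496
v -3.876 -1.953 4.344
v -4.173 -1.081 3.774
v -2.327 -1.959 3.526
v -2.624 -1.087 2.956
v -2.44 -1.002 4.02
v -3.398 -0.998 4.526
v -3.102 -2.042 2.774
v -4.06 -2.038 3.28
v -3.533 -0.691 3.108
v -2.967 -2.349 4.192
v -3.597 -2.378 4.102
v -3.357 -2 4.555
v -4.054 -1.036 3.226
v -3.814 -0.659 3.678
v -4.161 -1.516 4.131
v -2.686 -2.381 3.622
v -2.446 -2.004 4.074
v -3.143 -1.04 2.745
v -2.903 -0.662 3.198
v -2.339 -1.524 3.169
v -2.795 -0.612 3.823
v -2.513 -1.441 4.365
v -2.231 -1.474 3.795
v -2.406 -0.961 3.46
v -3.358 -0.61 4.12
v -3.076 -1.439 4.662
v -3.705 -1.468 4.572
v -3.88 -0.955 4.238
v -2.861 -0.909 4.382
v -3.424 -1.601 2.638
v -3.142 -2.43 3.18
v -2.62 -2.085 3.062
v -2.795 -1.572 2.728
v -3.987 -1.599 2.935
v -3.705 -2.428 3.477
v -4.094 -2.079 3.84
v -4.269 -1.566 3.505
v -3.639 -2.131 2.918
f 2 4 1
f 5 2 1
f 1 4 3
f 3 5 1
f 2 8 4
f 6 2 5
f 6 8 2
f 4 8 3
f 7 5 3
f 3 8 7
f 7 6 5
f 8 6 7
f 10 12 9
f 13 10 9
f 9 12 11
f 11 13 9
f 10 16 12
f 14 10 13
f 14 16 10
f 12 16 11
f 15 13 11
f 11 16 15
f 15 14 13
f 16 14 15
f 17 54 33
f 54 28 57
f 33 57 22
f 54 57 33
f 17 33 29
f 33 22 34
f 29 34 18
f 33 34 29
f 17 29 38
f 29 18 39
f 38 39 24
f 29 39 38
f 17 38 50
f 38 24 53
f 50 53 27
f 38 53 50
f 17 50 54
f 50 27 58
f 54 58 28
f 50 58 54
f 18 34 45
f 34 22 48
f 45 48 26
f 34 48 45
f 22 57 35
f 57 28 56
f 35 56 21
f 57 56 35
f 28 58 55
f 58 27 51
f 55 51 19
f 58 51 55
f 27 53 52
f 53 24 40
f 52 40 23
f 53 40 52
f 24 39 44
f 39 18 41
f 44 41 25
f 39 41 44
f 20 46 32
f 46 26 47
f 32 47 21
f 46 47 32
f 20 32 30
f 32 21 31
f 30 31 19
f 32 31 30
f 20 30 37
f 30 19 36
f 37 36 23
f 30 36 37
f 20 37 42
f 37 23 43
f 42 43 25
f 37 43 42
f 20 42 46
f 42 25 49
f 46 49 26
f 42 49 46
f 21 47 35
f 47 26 48
f 35 48 22
f 47 48 35
f 19 31 55
f 31 21 56
f 55 56 28
f 31 56 55
f 23 36 52
f 36 19 51
f 52 51 27
f 36 51 52
f 25 43 44
f 43 23 40
f 44 40 24
f 43 40 44
f 26 49 45
f 49 25 41
f 45 41 18
f 49 41 45

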